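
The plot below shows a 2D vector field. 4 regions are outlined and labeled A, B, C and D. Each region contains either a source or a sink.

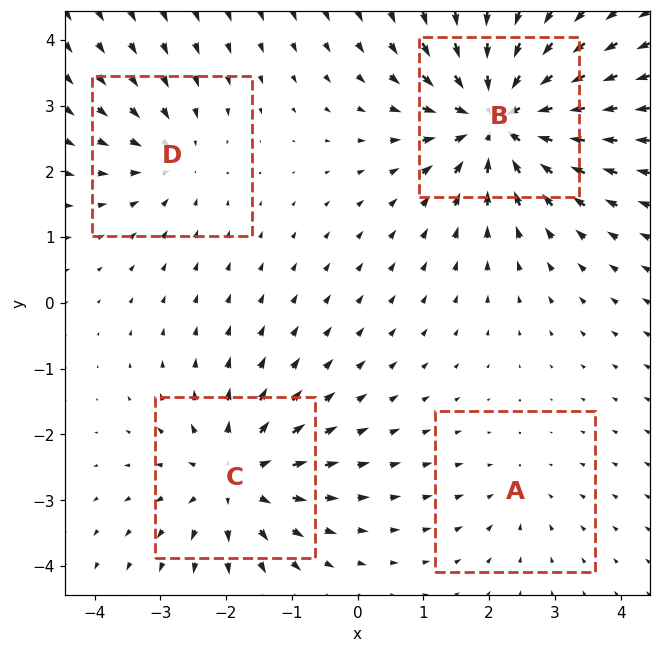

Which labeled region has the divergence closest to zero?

Divergence at each region's feature centre — A: about -2, B: about -8, C: about +5, D: about -3. Region A is closest to zero.

A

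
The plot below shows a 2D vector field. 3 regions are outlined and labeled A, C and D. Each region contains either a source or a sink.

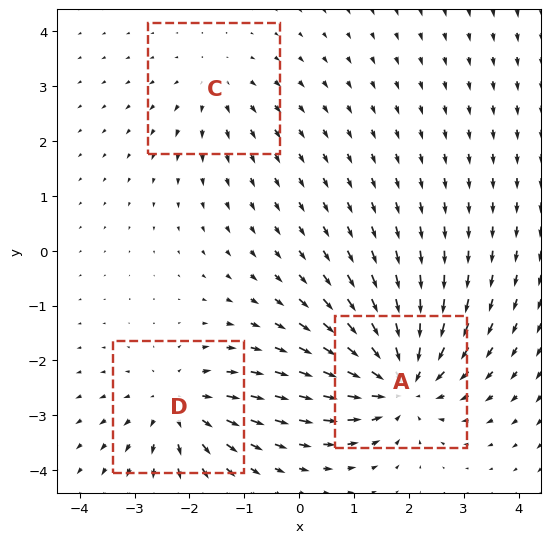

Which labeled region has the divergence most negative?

Divergence at each region's feature centre — A: about -5, C: about +2, D: about +3. Region A is most negative.

A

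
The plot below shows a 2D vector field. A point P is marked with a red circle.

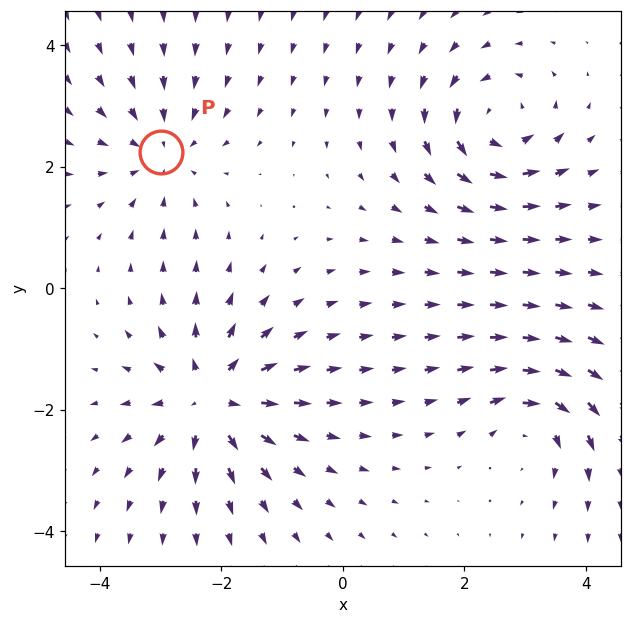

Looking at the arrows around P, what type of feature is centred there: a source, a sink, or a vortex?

sink

At P (-3.0, 2.2) the arrows converge inward. Divergence about -4, curl ≈0 — negative divergence with near-zero curl is a sink.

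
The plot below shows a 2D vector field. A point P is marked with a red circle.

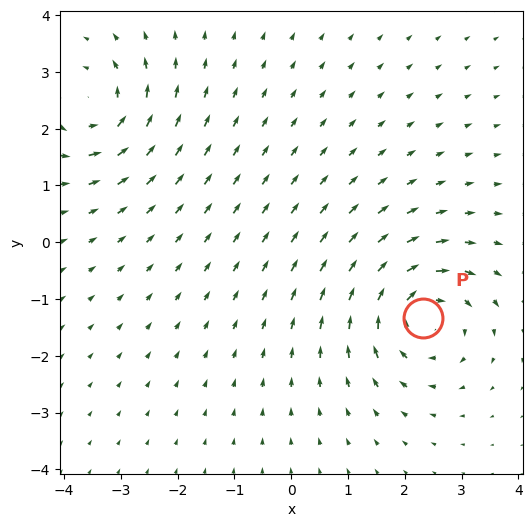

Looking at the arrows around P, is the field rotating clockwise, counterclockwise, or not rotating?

clockwise

Near P at (2.3, -1.3) the arrows circulate clockwise. The curl (z-component) there is about -5; negative curl means clockwise rotation.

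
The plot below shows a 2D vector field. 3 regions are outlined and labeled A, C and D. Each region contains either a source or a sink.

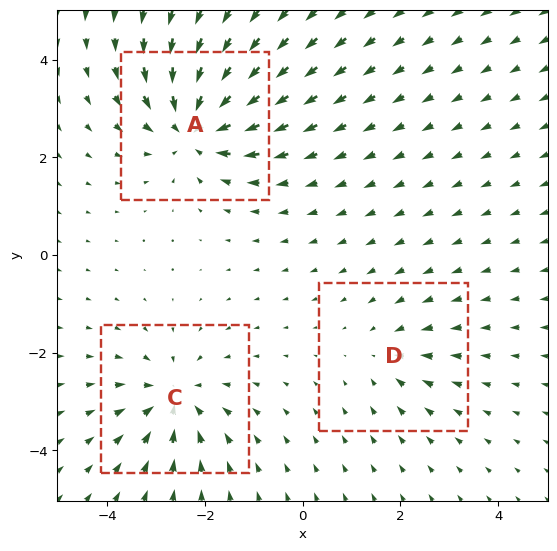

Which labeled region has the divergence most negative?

Divergence at each region's feature centre — A: about -5, C: about -4, D: about -2. Region A is most negative.

A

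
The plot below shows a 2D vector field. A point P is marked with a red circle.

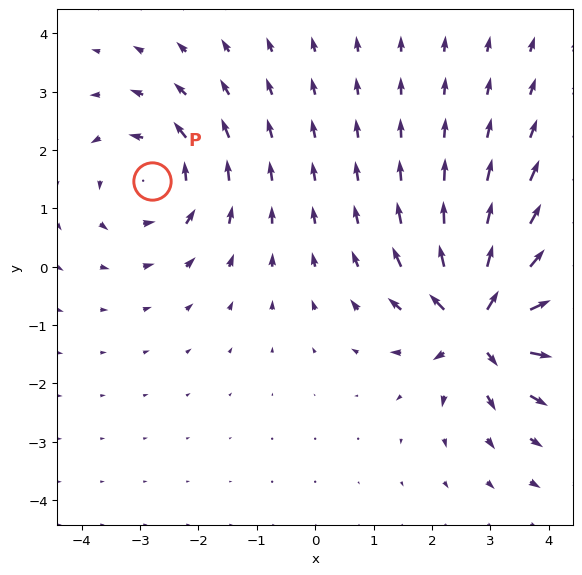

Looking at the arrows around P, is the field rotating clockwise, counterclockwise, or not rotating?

Near P at (-2.8, 1.5) the arrows circulate counterclockwise. The curl (z-component) there is about +3; positive curl means counterclockwise rotation.

counterclockwise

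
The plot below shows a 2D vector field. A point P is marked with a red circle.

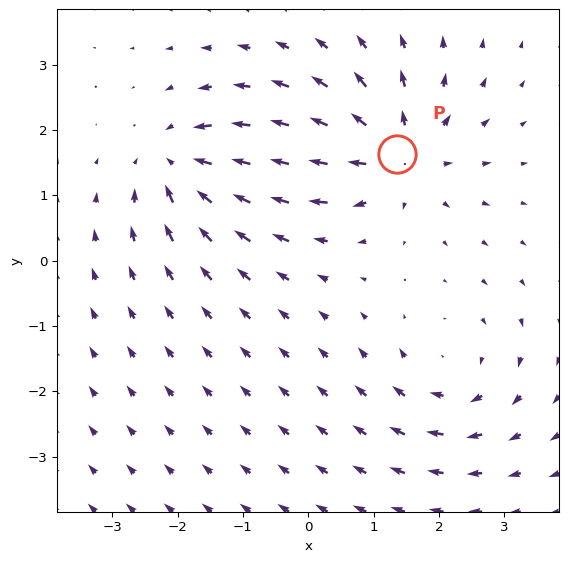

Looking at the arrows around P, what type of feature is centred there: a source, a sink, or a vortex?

At P (1.4, 1.6) the arrows spread outward. Divergence about +6, curl ≈0 — positive divergence with near-zero curl is a source.

source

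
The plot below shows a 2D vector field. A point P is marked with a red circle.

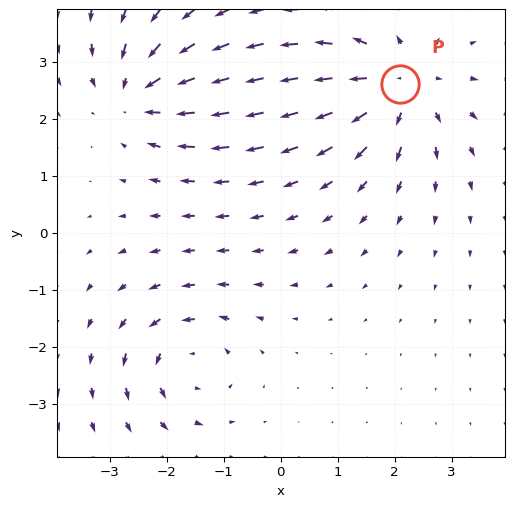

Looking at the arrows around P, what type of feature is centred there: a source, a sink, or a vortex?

At P (2.1, 2.6) the arrows spread outward. Divergence about +5, curl ≈0 — positive divergence with near-zero curl is a source.

source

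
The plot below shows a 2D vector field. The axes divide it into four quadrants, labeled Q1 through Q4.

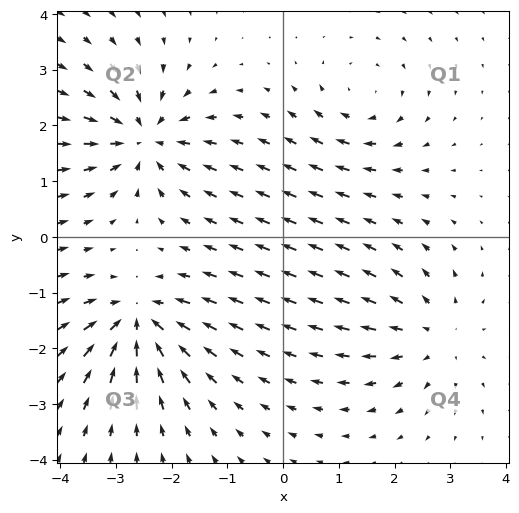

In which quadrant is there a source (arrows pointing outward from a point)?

The source sits at approximately (2.7, -1.8), which lies in quadrant Q4. The divergence there is about +4, positive as expected for a source.

Q4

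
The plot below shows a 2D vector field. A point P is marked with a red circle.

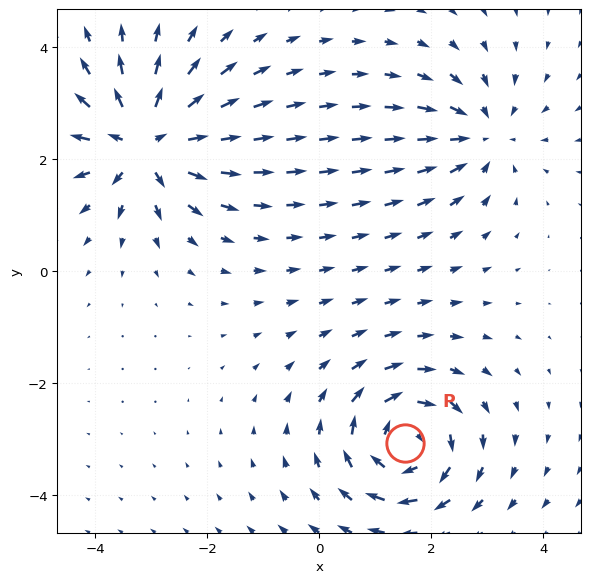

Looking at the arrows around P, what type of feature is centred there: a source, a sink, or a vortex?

At P (1.5, -3.1) the arrows circulate clockwise. Divergence ≈0, curl about -6 — near-zero divergence with nonzero curl is a vortex.

vortex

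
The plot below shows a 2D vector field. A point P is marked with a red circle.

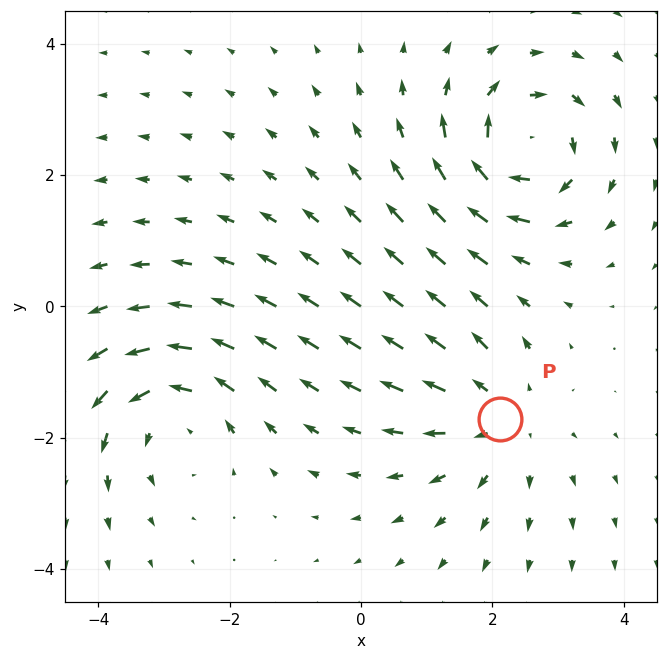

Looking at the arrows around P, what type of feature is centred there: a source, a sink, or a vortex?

At P (2.1, -1.7) the arrows spread outward. Divergence about +3, curl ≈0 — positive divergence with near-zero curl is a source.

source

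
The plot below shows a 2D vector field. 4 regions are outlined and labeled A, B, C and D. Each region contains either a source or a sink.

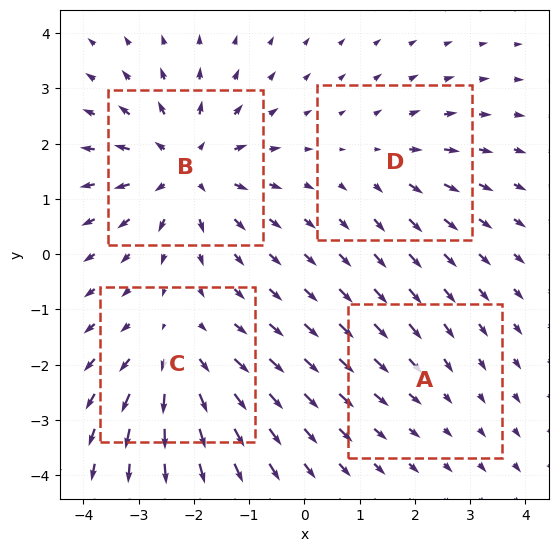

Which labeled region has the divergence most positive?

B

Divergence at each region's feature centre — A: about -2, B: about +6, C: about +5, D: about +3. Region B is most positive.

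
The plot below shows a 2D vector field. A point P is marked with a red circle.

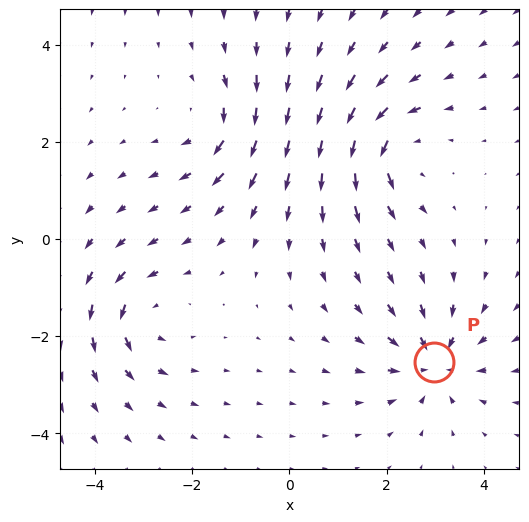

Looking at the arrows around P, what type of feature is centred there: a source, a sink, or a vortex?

sink

At P (3.0, -2.5) the arrows converge inward. Divergence about -6, curl ≈0 — negative divergence with near-zero curl is a sink.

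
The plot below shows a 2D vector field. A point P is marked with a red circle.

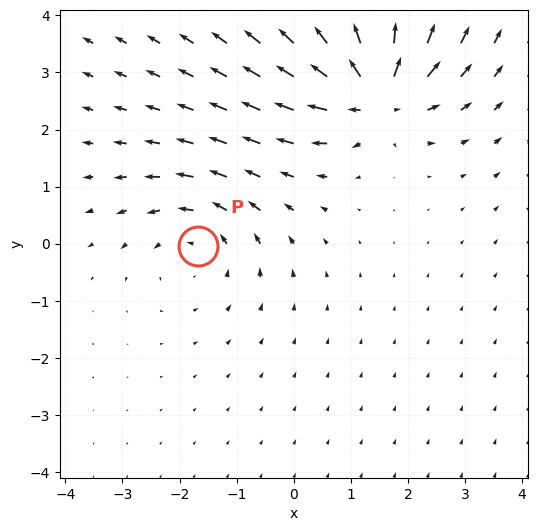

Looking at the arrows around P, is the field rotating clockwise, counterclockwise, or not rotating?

counterclockwise

Near P at (-1.7, -0.0) the arrows circulate counterclockwise. The curl (z-component) there is about +3; positive curl means counterclockwise rotation.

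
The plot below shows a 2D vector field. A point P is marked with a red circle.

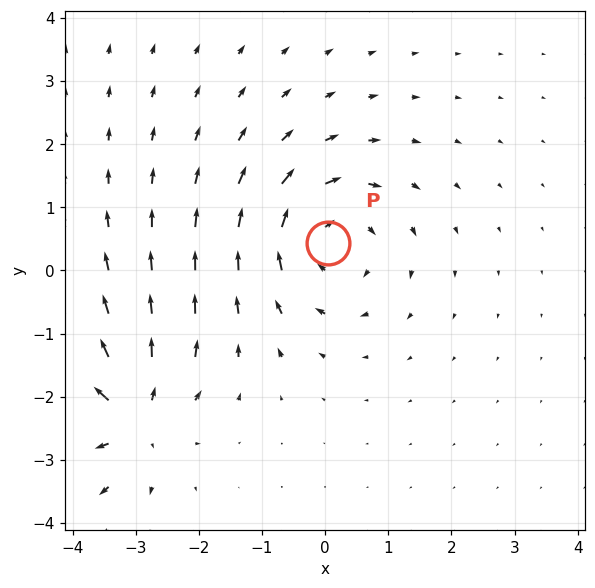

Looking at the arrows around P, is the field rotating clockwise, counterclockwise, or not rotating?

clockwise

Near P at (0.1, 0.4) the arrows circulate clockwise. The curl (z-component) there is about -5; negative curl means clockwise rotation.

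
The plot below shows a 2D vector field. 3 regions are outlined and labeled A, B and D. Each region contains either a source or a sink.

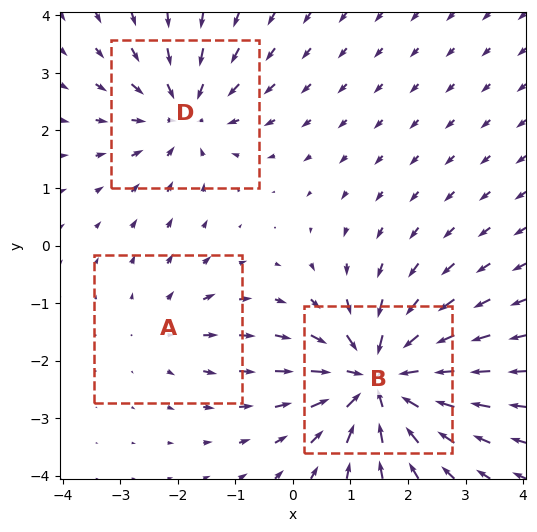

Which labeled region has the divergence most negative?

Divergence at each region's feature centre — A: about +2, B: about -5, D: about -3. Region B is most negative.

B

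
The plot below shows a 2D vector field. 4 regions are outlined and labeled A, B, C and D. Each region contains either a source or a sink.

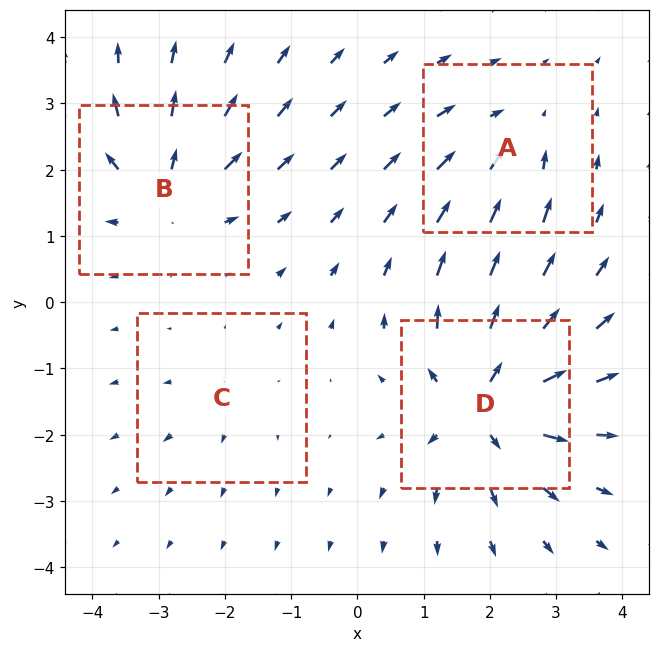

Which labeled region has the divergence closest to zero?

Divergence at each region's feature centre — A: about -3, B: about +5, C: about +2, D: about +7. Region C is closest to zero.

C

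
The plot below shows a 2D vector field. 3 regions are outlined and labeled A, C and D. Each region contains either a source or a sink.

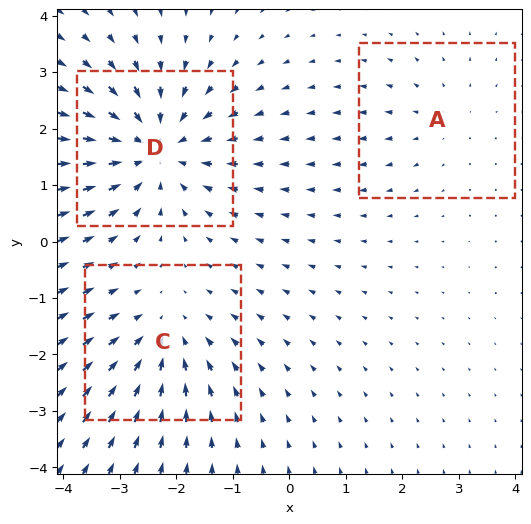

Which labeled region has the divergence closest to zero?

A

Divergence at each region's feature centre — A: about +2, C: about -3, D: about -4. Region A is closest to zero.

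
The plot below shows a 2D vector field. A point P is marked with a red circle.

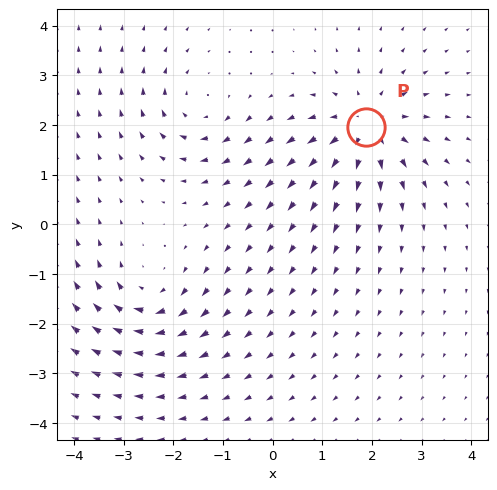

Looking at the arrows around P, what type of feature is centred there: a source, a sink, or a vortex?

At P (1.9, 2.0) the arrows spread outward. Divergence about +5, curl ≈0 — positive divergence with near-zero curl is a source.

source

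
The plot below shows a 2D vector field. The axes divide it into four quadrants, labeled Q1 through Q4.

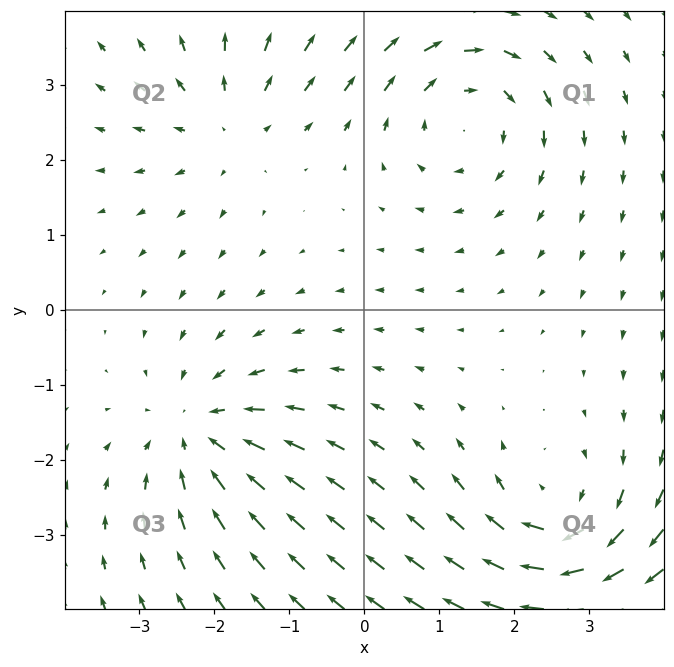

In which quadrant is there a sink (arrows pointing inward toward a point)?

The sink sits at approximately (-2.2, -1.6), which lies in quadrant Q3. The divergence there is about -4, negative as expected for a sink.

Q3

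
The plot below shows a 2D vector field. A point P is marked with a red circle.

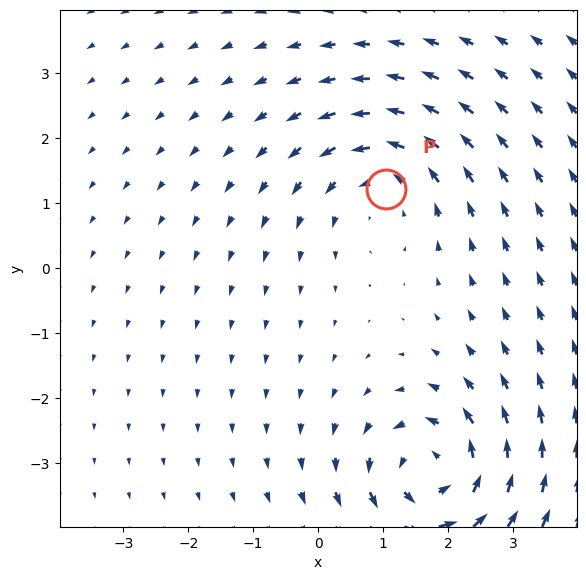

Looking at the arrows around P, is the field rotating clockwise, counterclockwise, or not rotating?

Near P at (1.0, 1.2) the arrows circulate counterclockwise. The curl (z-component) there is about +3; positive curl means counterclockwise rotation.

counterclockwise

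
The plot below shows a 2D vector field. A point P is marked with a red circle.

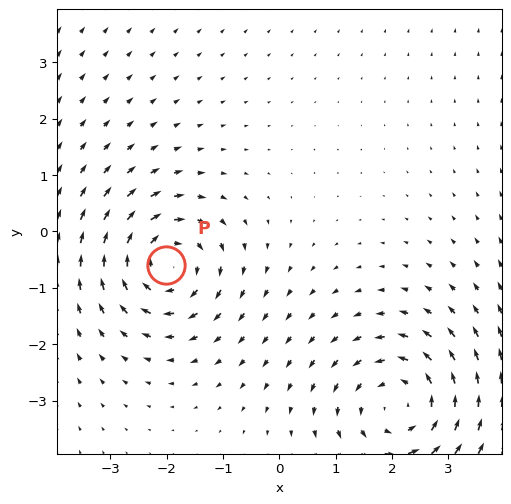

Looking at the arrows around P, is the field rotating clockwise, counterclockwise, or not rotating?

clockwise

Near P at (-2.0, -0.6) the arrows circulate clockwise. The curl (z-component) there is about -5; negative curl means clockwise rotation.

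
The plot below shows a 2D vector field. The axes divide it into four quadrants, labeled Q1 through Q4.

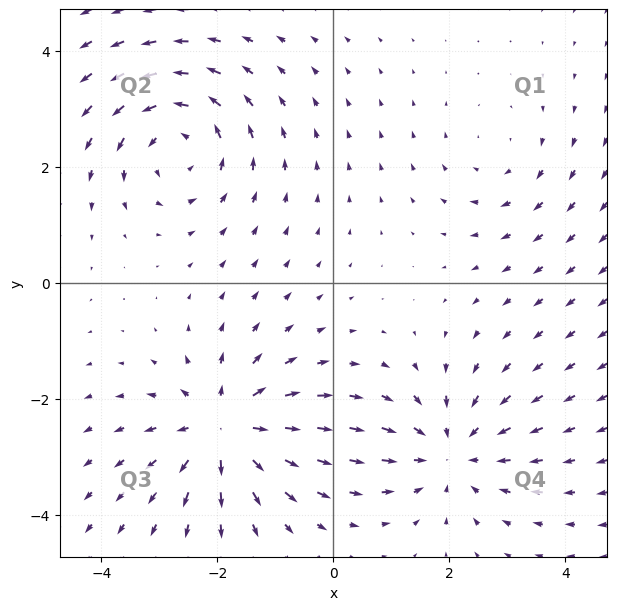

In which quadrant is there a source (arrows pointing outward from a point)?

The source sits at approximately (-1.9, -2.5), which lies in quadrant Q3. The divergence there is about +6, positive as expected for a source.

Q3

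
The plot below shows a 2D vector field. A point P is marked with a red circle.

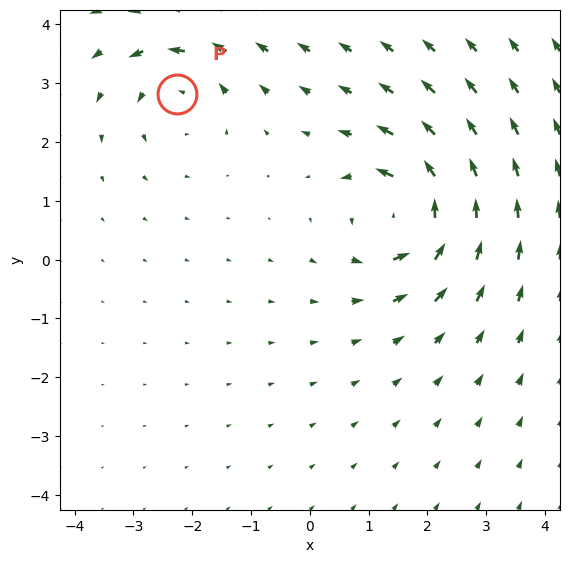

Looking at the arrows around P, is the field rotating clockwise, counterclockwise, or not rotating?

Near P at (-2.3, 2.8) the arrows circulate counterclockwise. The curl (z-component) there is about +4; positive curl means counterclockwise rotation.

counterclockwise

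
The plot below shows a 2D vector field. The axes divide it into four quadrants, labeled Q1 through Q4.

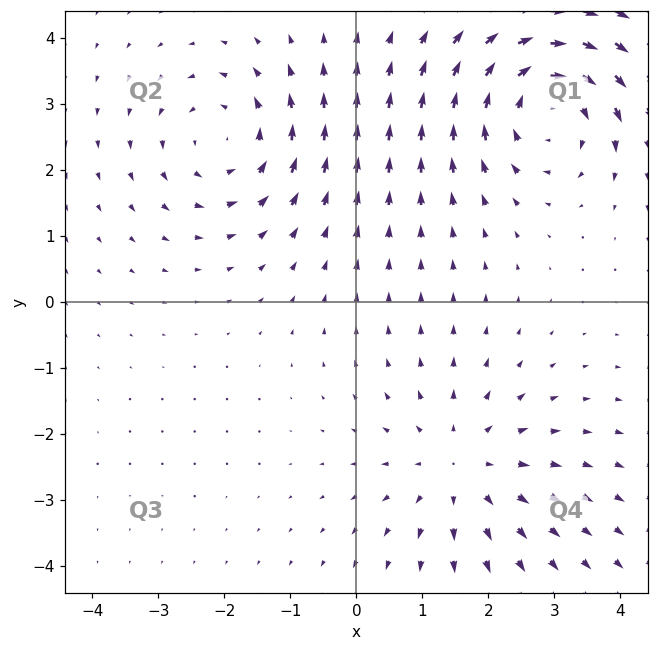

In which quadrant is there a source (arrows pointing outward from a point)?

The source sits at approximately (1.6, -2.5), which lies in quadrant Q4. The divergence there is about +3, positive as expected for a source.

Q4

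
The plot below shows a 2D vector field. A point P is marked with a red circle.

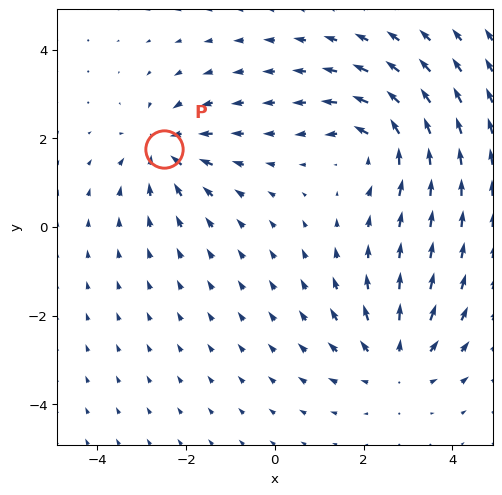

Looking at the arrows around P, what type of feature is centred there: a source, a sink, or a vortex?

At P (-2.5, 1.8) the arrows converge inward. Divergence about -4, curl ≈0 — negative divergence with near-zero curl is a sink.

sink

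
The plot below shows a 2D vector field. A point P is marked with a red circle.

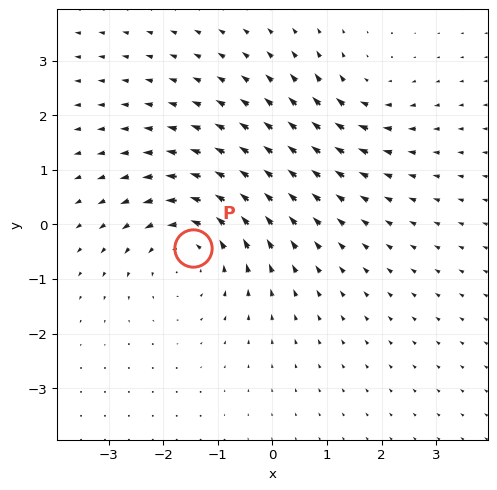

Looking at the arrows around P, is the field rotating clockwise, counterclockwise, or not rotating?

Near P at (-1.5, -0.4) the arrows circulate counterclockwise. The curl (z-component) there is about +4; positive curl means counterclockwise rotation.

counterclockwise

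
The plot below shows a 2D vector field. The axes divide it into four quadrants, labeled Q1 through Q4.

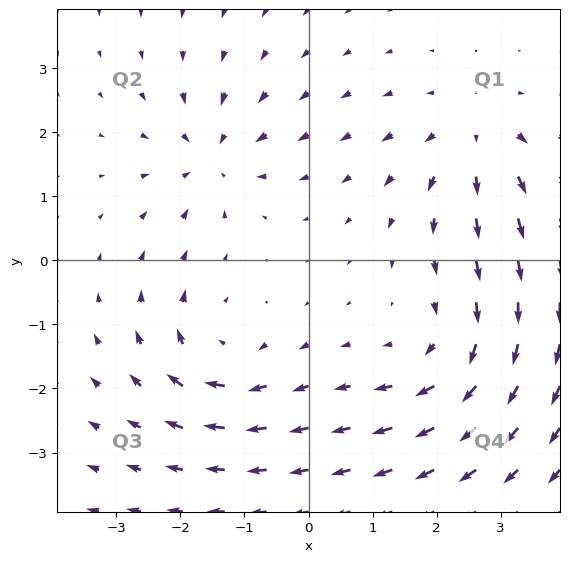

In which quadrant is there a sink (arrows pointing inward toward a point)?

The sink sits at approximately (-1.5, 1.6), which lies in quadrant Q2. The divergence there is about -4, negative as expected for a sink.

Q2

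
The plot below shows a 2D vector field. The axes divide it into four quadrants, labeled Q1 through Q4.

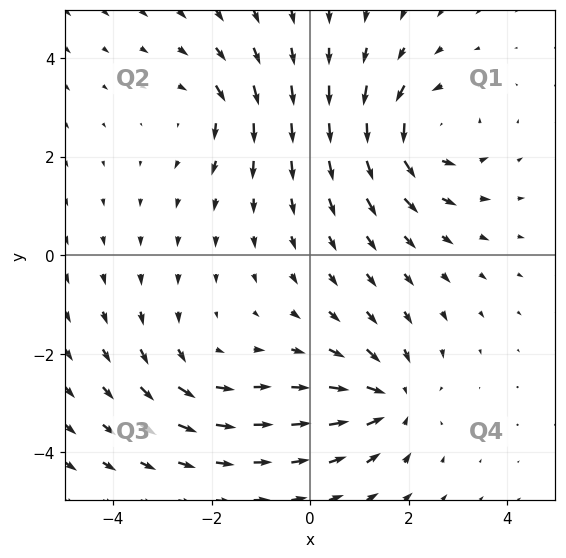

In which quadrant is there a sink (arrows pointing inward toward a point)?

Q4

The sink sits at approximately (1.6, -2.9), which lies in quadrant Q4. The divergence there is about -5, negative as expected for a sink.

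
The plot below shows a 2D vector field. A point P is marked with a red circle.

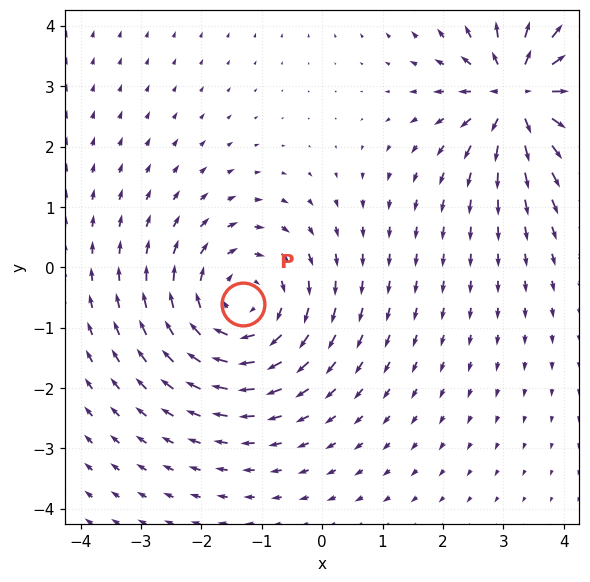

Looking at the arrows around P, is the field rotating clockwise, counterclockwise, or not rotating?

Near P at (-1.3, -0.6) the arrows circulate clockwise. The curl (z-component) there is about -4; negative curl means clockwise rotation.

clockwise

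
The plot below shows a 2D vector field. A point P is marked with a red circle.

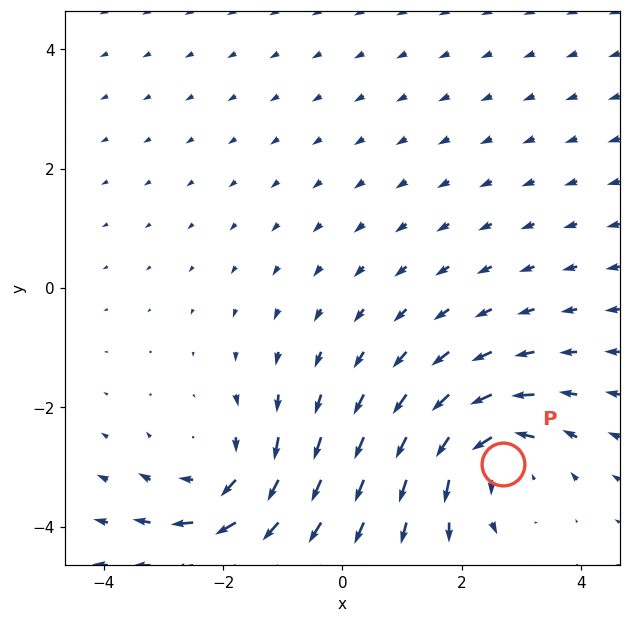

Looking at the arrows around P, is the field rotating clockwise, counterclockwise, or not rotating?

Near P at (2.7, -2.9) the arrows circulate counterclockwise. The curl (z-component) there is about +4; positive curl means counterclockwise rotation.

counterclockwise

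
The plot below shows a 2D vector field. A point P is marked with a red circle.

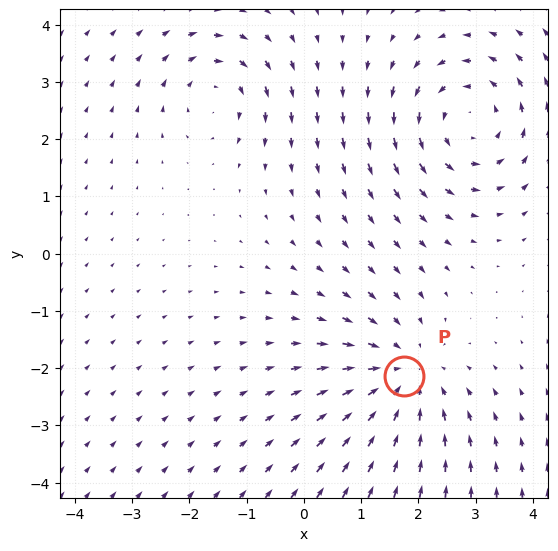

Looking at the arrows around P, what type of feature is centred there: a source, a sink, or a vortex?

sink

At P (1.7, -2.1) the arrows converge inward. Divergence about -4, curl ≈0 — negative divergence with near-zero curl is a sink.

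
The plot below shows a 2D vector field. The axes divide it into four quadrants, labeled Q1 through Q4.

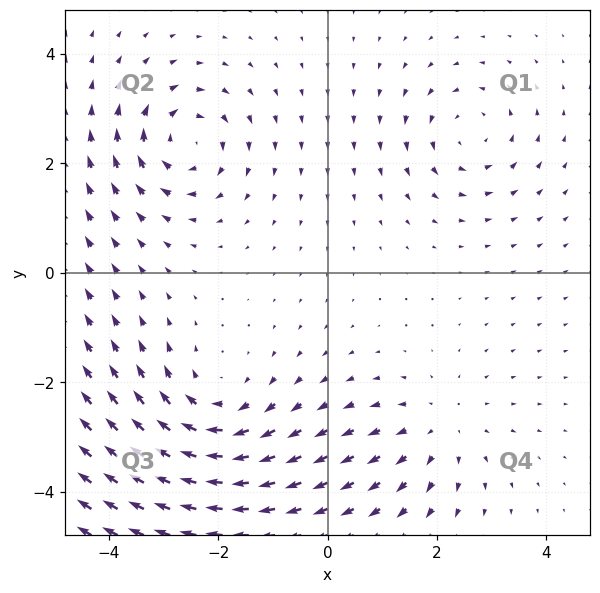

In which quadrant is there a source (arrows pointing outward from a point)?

The source sits at approximately (2.0, -2.9), which lies in quadrant Q4. The divergence there is about +3, positive as expected for a source.

Q4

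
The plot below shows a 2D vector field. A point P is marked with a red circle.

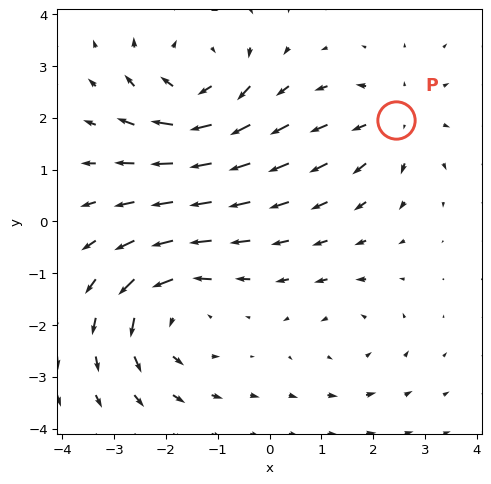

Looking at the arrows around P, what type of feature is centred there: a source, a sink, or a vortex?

At P (2.4, 2.0) the arrows spread outward. Divergence about +3, curl ≈0 — positive divergence with near-zero curl is a source.

source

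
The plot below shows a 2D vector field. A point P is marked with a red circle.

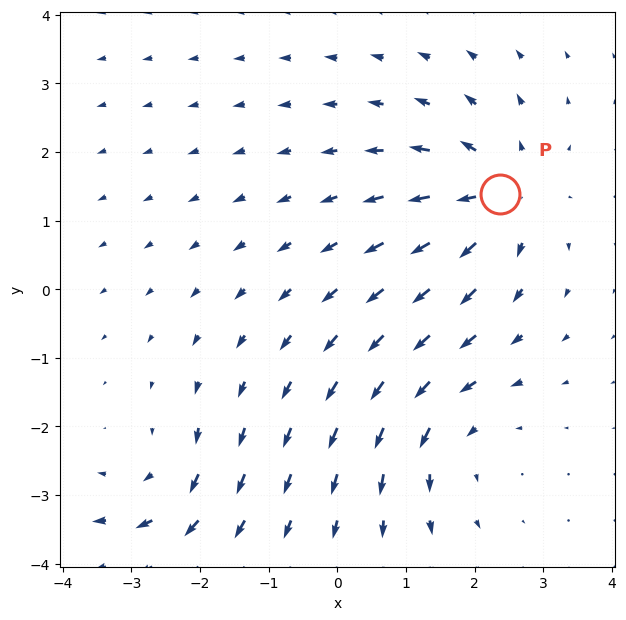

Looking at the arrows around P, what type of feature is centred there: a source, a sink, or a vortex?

At P (2.4, 1.4) the arrows spread outward. Divergence about +6, curl ≈0 — positive divergence with near-zero curl is a source.

source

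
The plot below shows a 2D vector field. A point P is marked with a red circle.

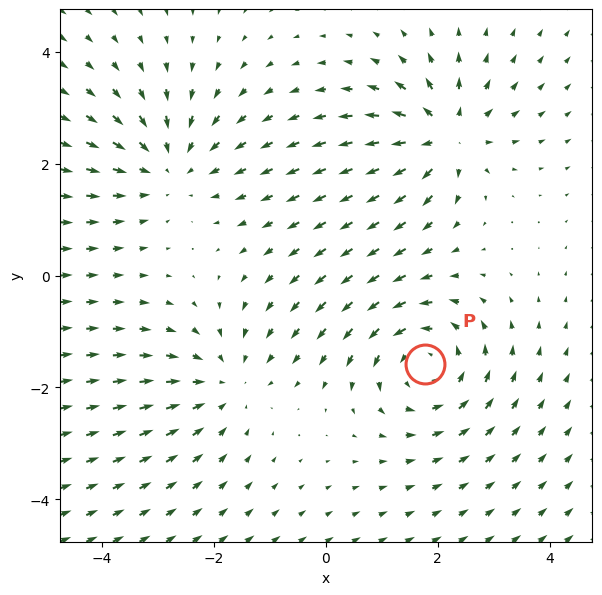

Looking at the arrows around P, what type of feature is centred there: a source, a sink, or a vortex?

At P (1.8, -1.6) the arrows circulate counterclockwise. Divergence ≈0, curl about +4 — near-zero divergence with nonzero curl is a vortex.

vortex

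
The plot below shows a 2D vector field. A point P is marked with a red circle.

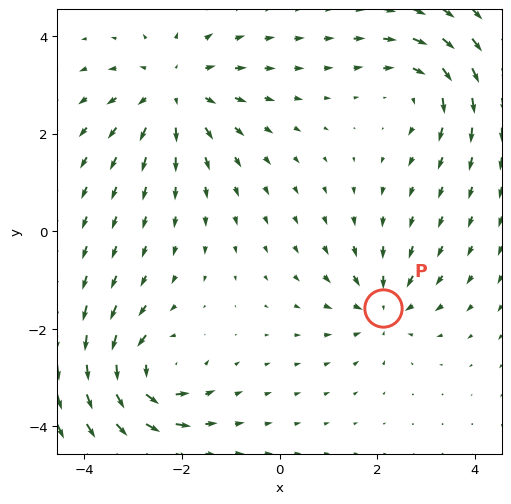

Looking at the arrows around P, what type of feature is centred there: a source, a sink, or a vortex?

At P (2.1, -1.6) the arrows converge inward. Divergence about -4, curl ≈0 — negative divergence with near-zero curl is a sink.

sink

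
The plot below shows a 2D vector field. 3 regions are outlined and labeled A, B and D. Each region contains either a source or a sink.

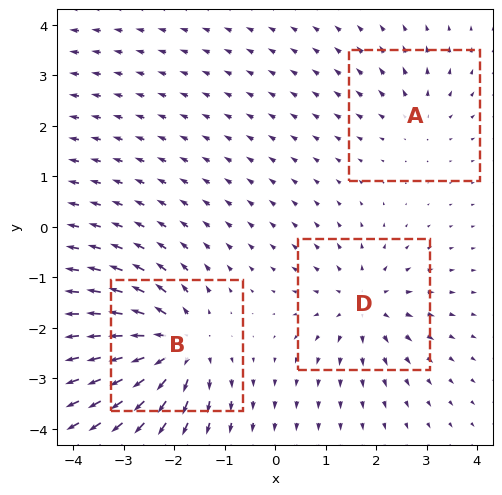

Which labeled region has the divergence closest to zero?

Divergence at each region's feature centre — A: about +2, B: about +6, D: about +4. Region A is closest to zero.

A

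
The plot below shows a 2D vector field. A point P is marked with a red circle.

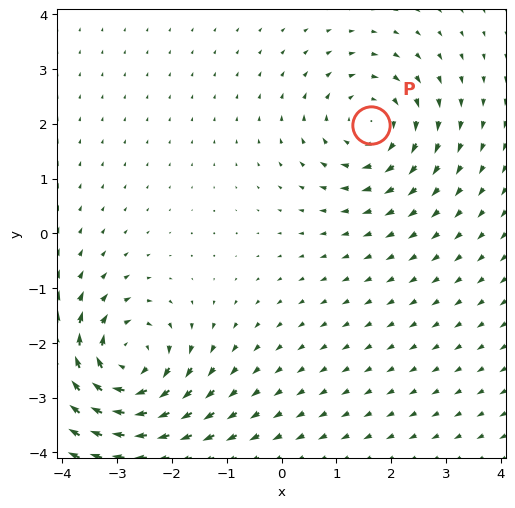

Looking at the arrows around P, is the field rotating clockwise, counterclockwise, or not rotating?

Near P at (1.6, 2.0) the arrows circulate clockwise. The curl (z-component) there is about -3; negative curl means clockwise rotation.

clockwise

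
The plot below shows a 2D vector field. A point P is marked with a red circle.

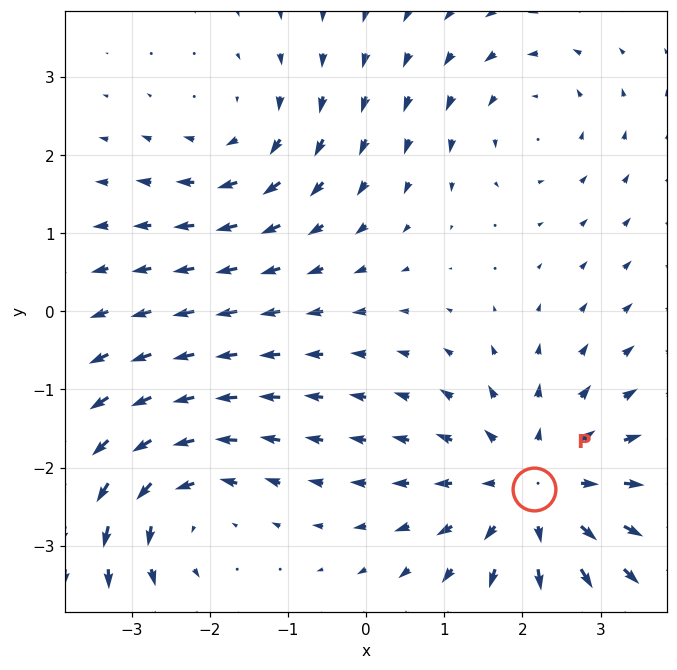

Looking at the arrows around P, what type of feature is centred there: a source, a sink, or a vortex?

source

At P (2.2, -2.3) the arrows spread outward. Divergence about +4, curl ≈0 — positive divergence with near-zero curl is a source.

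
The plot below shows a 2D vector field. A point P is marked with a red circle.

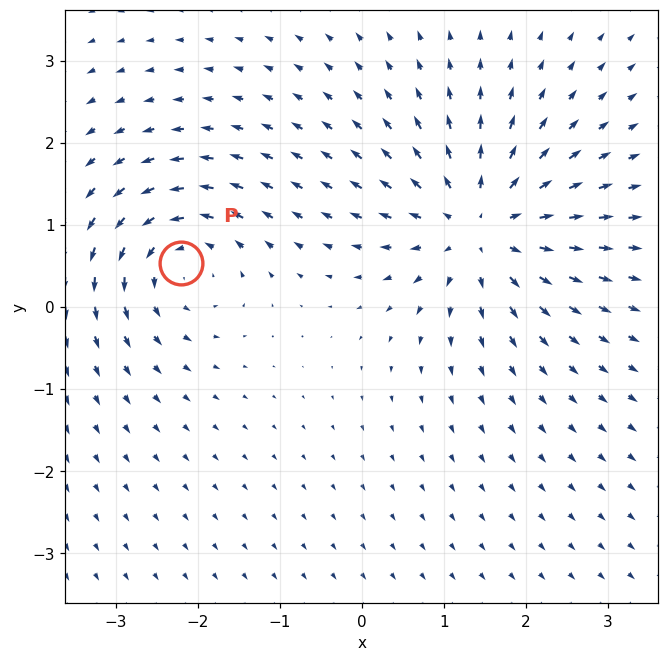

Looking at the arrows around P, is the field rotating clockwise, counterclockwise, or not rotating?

Near P at (-2.2, 0.5) the arrows circulate counterclockwise. The curl (z-component) there is about +5; positive curl means counterclockwise rotation.

counterclockwise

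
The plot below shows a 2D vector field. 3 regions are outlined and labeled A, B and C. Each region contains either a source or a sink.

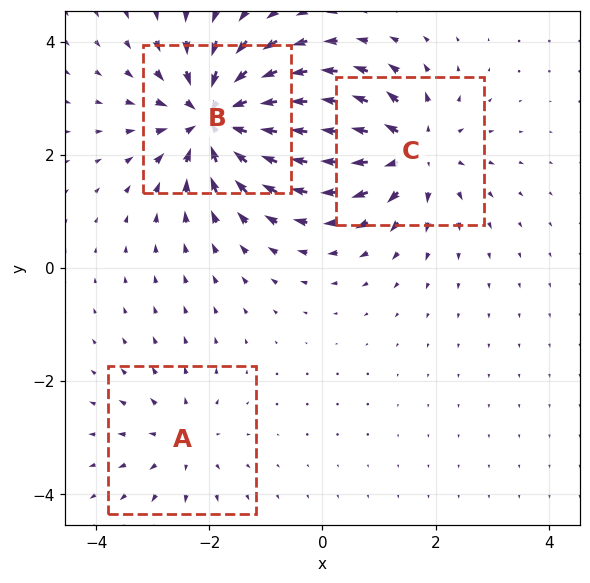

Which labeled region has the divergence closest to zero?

Divergence at each region's feature centre — A: about +2, B: about -6, C: about +4. Region A is closest to zero.

A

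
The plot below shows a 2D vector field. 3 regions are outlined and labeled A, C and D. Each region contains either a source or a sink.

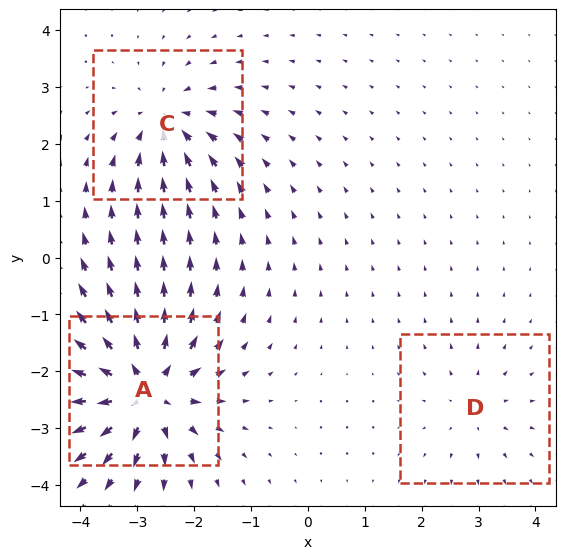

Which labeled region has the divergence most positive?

Divergence at each region's feature centre — A: about +7, C: about -4, D: about +2. Region A is most positive.

A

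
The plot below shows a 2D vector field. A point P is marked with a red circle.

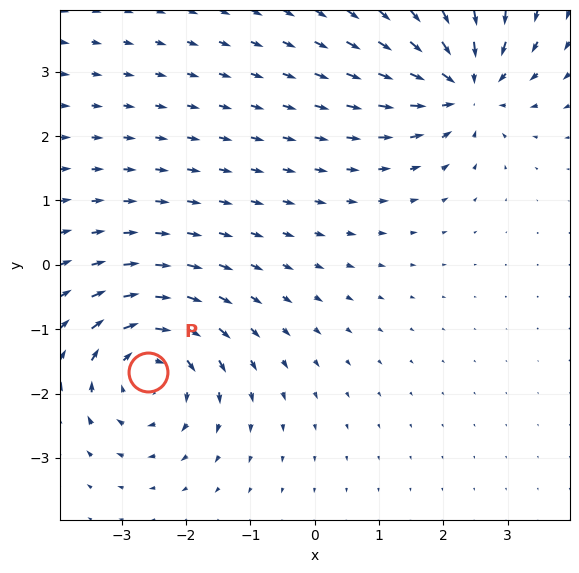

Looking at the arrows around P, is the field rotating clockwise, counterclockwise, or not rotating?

clockwise

Near P at (-2.6, -1.7) the arrows circulate clockwise. The curl (z-component) there is about -5; negative curl means clockwise rotation.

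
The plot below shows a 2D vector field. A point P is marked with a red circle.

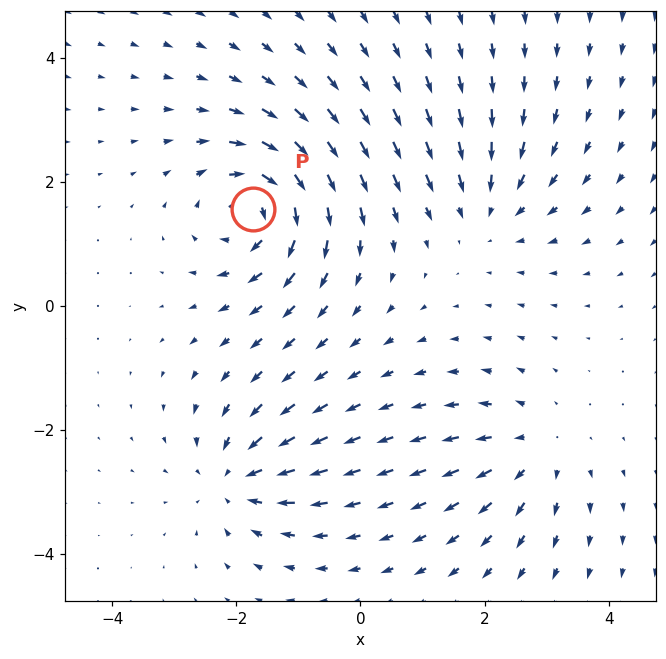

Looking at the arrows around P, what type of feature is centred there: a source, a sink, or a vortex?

vortex

At P (-1.7, 1.6) the arrows circulate clockwise. Divergence ≈0, curl about -6 — near-zero divergence with nonzero curl is a vortex.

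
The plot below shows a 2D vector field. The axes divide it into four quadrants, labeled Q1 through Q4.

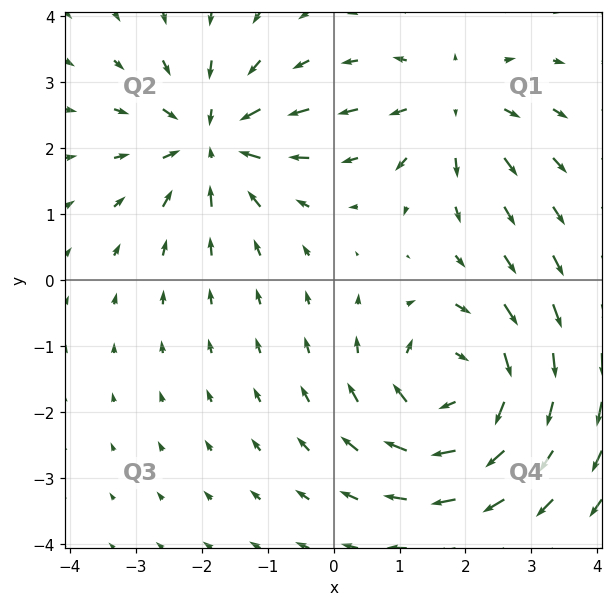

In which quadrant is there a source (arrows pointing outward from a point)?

The source sits at approximately (1.8, 2.6), which lies in quadrant Q1. The divergence there is about +3, positive as expected for a source.

Q1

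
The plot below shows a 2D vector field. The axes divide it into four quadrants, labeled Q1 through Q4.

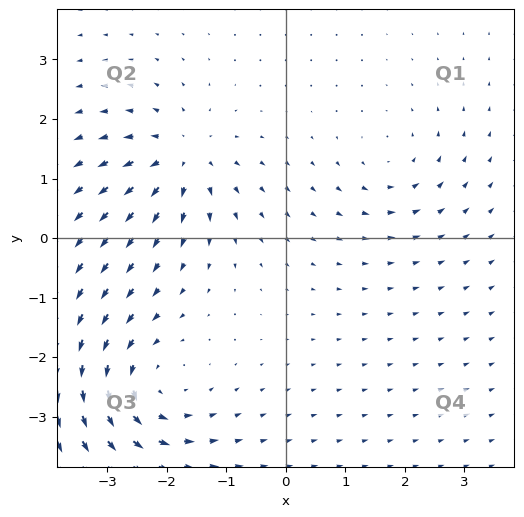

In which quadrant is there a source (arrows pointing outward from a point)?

Q2

The source sits at approximately (-1.7, 1.4), which lies in quadrant Q2. The divergence there is about +5, positive as expected for a source.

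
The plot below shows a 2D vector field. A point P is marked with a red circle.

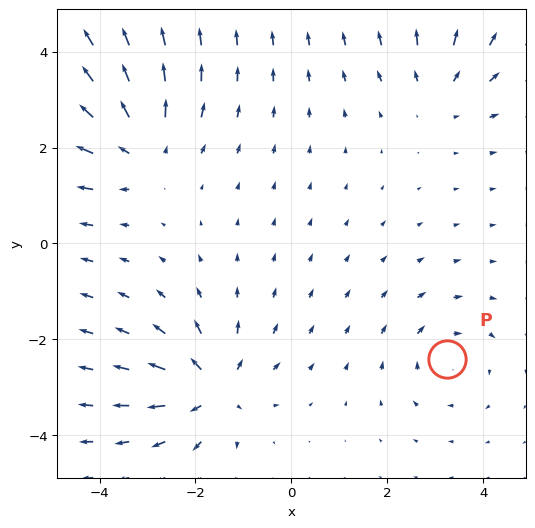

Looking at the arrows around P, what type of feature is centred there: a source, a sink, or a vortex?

At P (3.2, -2.4) the arrows circulate clockwise. Divergence ≈0, curl about -3 — near-zero divergence with nonzero curl is a vortex.

vortex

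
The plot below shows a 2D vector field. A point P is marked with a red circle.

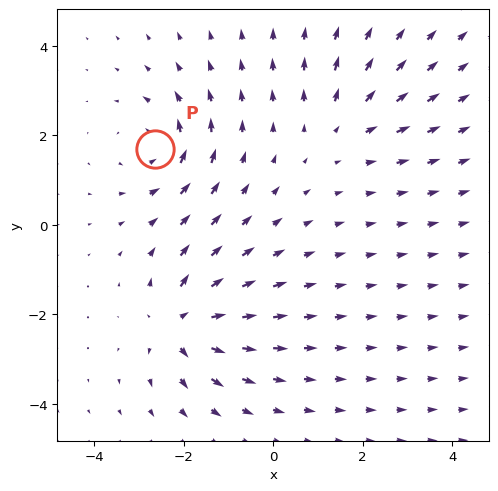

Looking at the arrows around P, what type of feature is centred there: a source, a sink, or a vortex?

At P (-2.6, 1.7) the arrows circulate counterclockwise. Divergence ≈0, curl about +4 — near-zero divergence with nonzero curl is a vortex.

vortex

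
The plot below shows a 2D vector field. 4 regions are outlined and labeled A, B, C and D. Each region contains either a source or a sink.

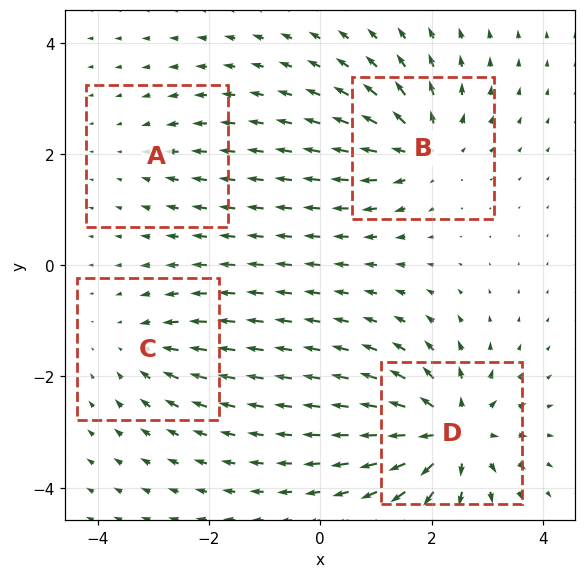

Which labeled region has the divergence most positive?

Divergence at each region's feature centre — A: about -2, B: about +6, C: about -4, D: about +8. Region D is most positive.

D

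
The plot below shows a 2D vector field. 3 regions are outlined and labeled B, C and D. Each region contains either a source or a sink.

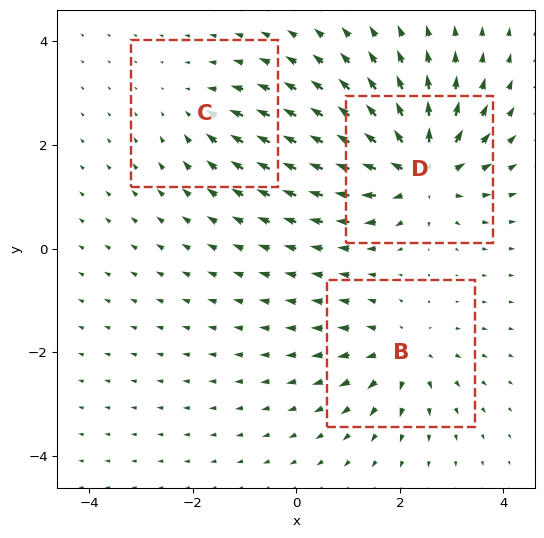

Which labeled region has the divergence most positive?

Divergence at each region's feature centre — B: about +4, C: about -2, D: about +6. Region D is most positive.

D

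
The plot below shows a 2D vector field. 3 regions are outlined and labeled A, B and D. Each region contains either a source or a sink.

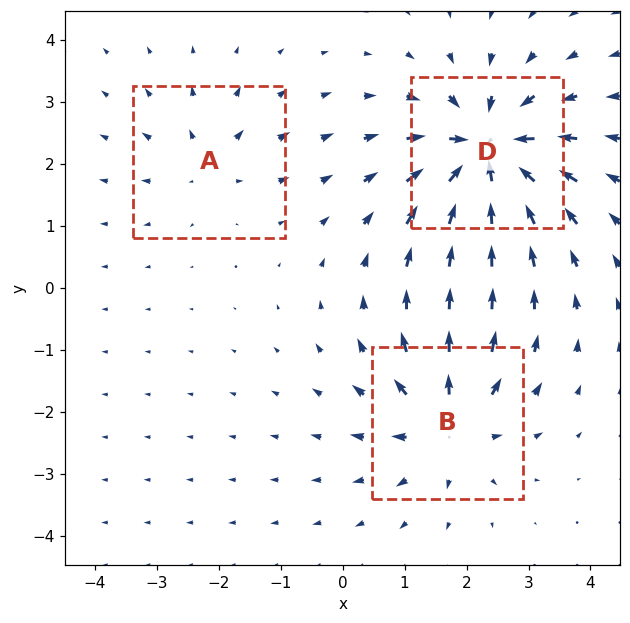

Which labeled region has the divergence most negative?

Divergence at each region's feature centre — A: about +2, B: about +4, D: about -6. Region D is most negative.

D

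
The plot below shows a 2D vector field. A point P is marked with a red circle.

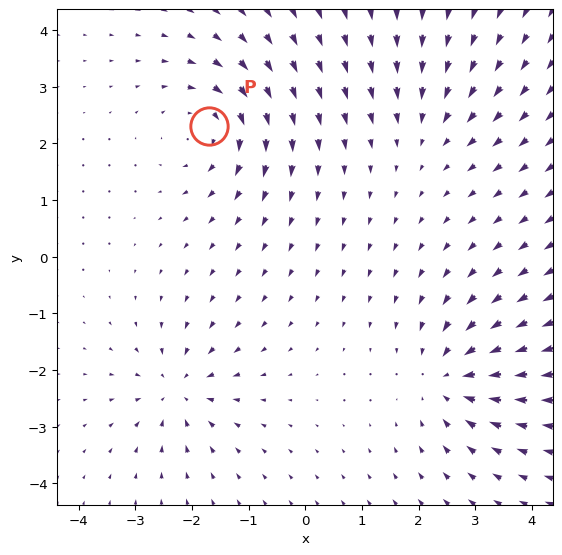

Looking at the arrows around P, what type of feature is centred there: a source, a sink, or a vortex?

vortex

At P (-1.7, 2.3) the arrows circulate clockwise. Divergence ≈0, curl about -5 — near-zero divergence with nonzero curl is a vortex.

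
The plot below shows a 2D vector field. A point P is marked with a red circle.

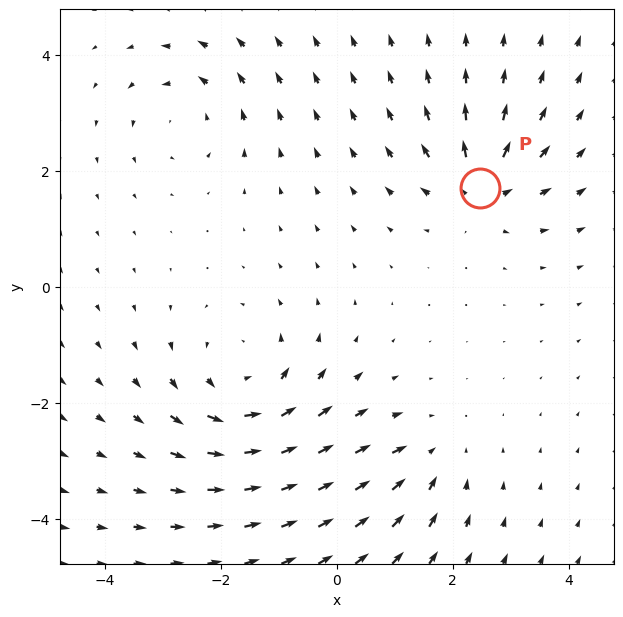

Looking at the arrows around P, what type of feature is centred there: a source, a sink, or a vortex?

At P (2.5, 1.7) the arrows spread outward. Divergence about +5, curl ≈0 — positive divergence with near-zero curl is a source.

source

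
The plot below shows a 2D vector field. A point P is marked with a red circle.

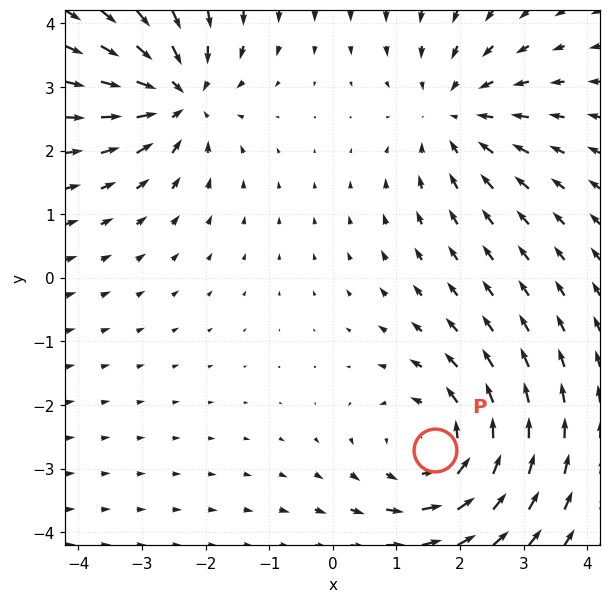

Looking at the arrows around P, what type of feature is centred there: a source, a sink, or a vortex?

vortex

At P (1.6, -2.7) the arrows circulate counterclockwise. Divergence ≈0, curl about +4 — near-zero divergence with nonzero curl is a vortex.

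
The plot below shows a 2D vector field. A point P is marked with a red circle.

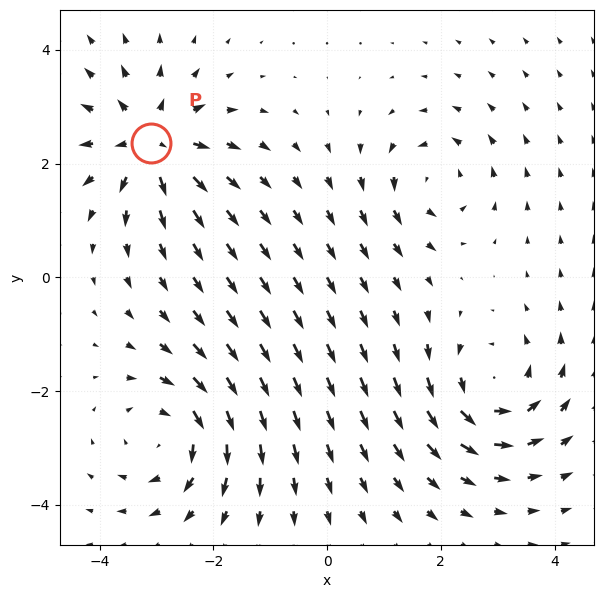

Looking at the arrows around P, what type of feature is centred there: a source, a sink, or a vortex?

source

At P (-3.1, 2.4) the arrows spread outward. Divergence about +6, curl ≈0 — positive divergence with near-zero curl is a source.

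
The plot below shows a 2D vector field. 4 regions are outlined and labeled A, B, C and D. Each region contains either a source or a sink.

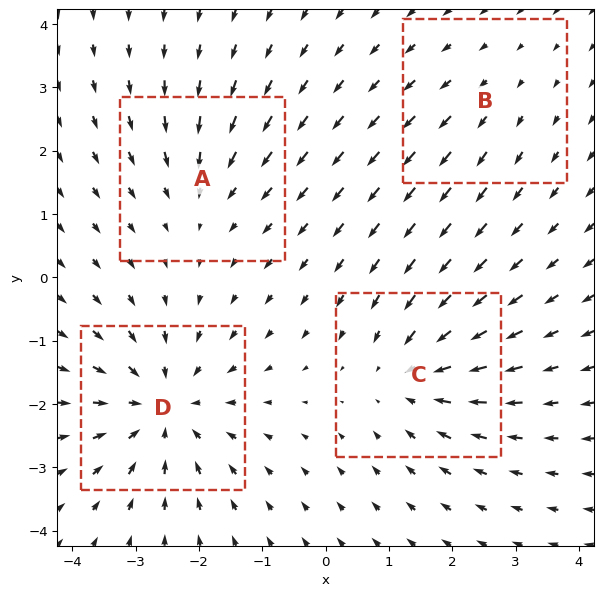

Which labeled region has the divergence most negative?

Divergence at each region's feature centre — A: about -3, B: about +2, C: about -5, D: about -6. Region D is most negative.

D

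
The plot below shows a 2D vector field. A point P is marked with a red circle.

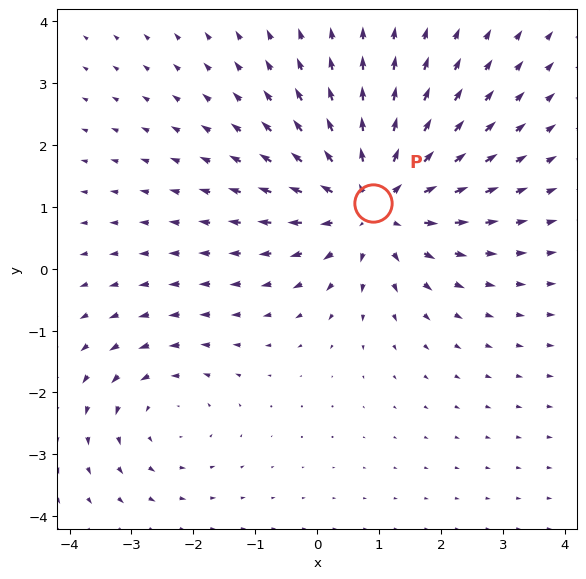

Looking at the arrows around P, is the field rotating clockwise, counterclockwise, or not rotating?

not rotating

Near P at (0.9, 1.1) the arrows show no circulation. The curl there is ≈0.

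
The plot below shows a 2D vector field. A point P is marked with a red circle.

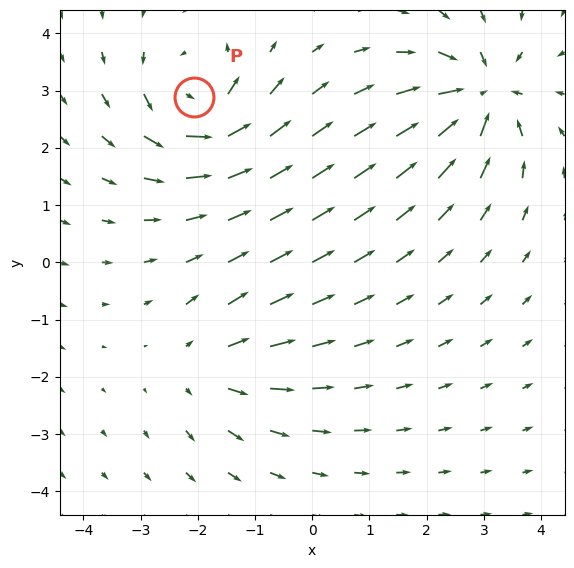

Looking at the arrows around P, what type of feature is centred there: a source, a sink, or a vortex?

vortex

At P (-2.1, 2.9) the arrows circulate counterclockwise. Divergence ≈0, curl about +6 — near-zero divergence with nonzero curl is a vortex.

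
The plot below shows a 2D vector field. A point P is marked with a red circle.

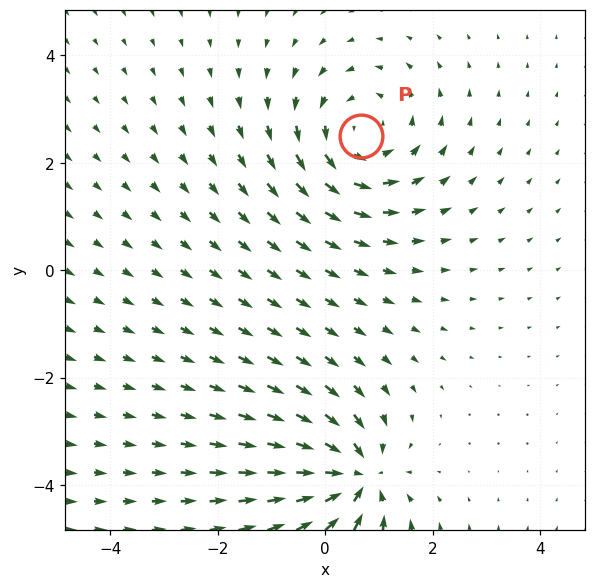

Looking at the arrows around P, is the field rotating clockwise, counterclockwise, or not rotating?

counterclockwise

Near P at (0.7, 2.5) the arrows circulate counterclockwise. The curl (z-component) there is about +4; positive curl means counterclockwise rotation.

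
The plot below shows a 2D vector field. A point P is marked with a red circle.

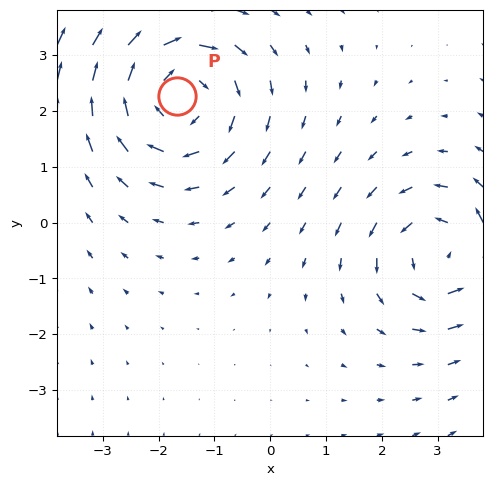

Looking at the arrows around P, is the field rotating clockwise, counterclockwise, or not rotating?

Near P at (-1.7, 2.3) the arrows circulate clockwise. The curl (z-component) there is about -3; negative curl means clockwise rotation.

clockwise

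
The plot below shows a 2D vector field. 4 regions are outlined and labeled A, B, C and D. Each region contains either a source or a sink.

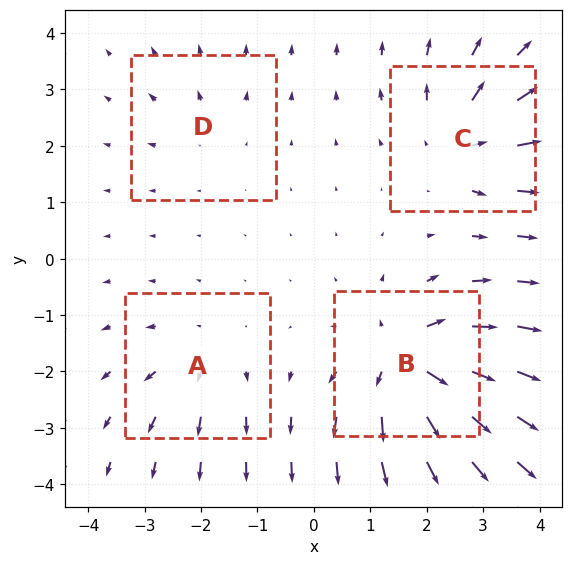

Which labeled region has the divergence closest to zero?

Divergence at each region's feature centre — A: about +4, B: about +9, C: about +6, D: about +2. Region D is closest to zero.

D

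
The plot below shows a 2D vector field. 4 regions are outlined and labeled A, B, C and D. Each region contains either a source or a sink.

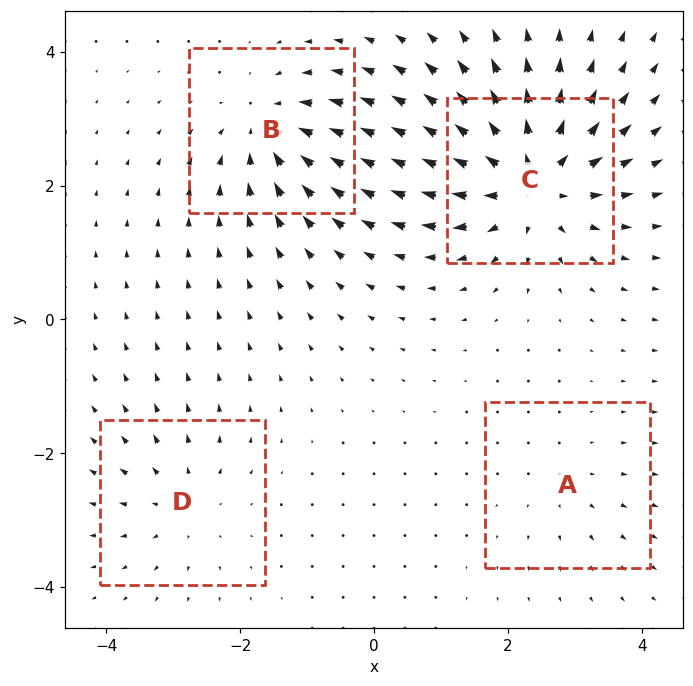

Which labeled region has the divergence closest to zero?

Divergence at each region's feature centre — A: about +2, B: about -5, C: about +8, D: about +3. Region A is closest to zero.

A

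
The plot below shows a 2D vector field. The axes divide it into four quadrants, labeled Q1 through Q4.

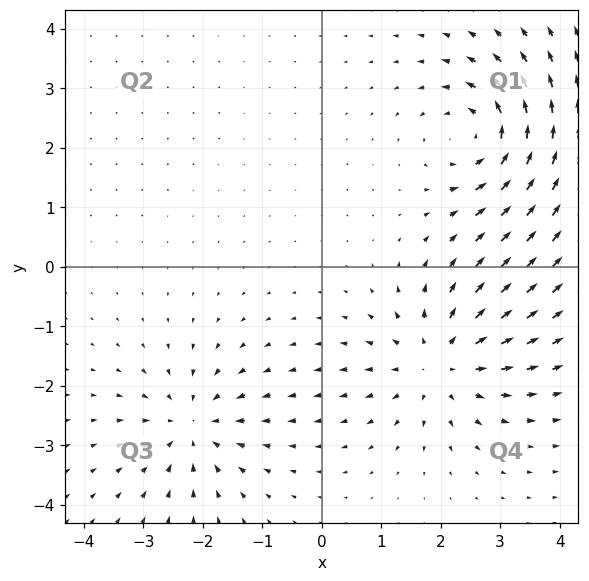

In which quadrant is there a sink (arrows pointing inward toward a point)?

The sink sits at approximately (-2.2, -2.7), which lies in quadrant Q3. The divergence there is about -4, negative as expected for a sink.

Q3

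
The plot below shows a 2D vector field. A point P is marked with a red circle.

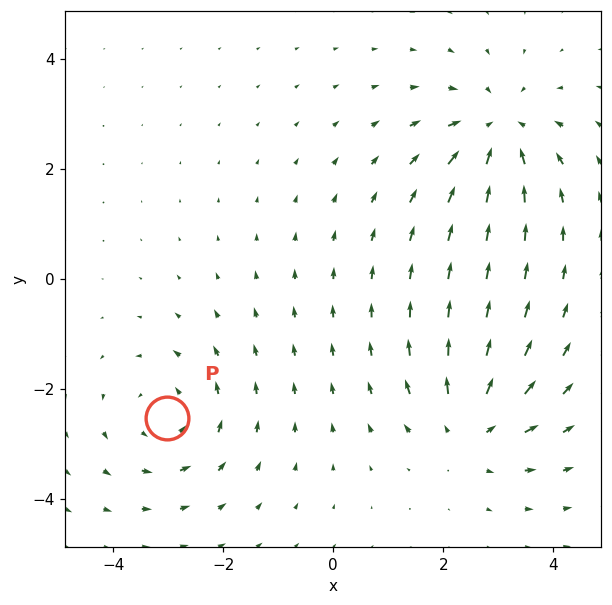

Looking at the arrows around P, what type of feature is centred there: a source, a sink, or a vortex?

At P (-3.0, -2.5) the arrows circulate counterclockwise. Divergence ≈0, curl about +4 — near-zero divergence with nonzero curl is a vortex.

vortex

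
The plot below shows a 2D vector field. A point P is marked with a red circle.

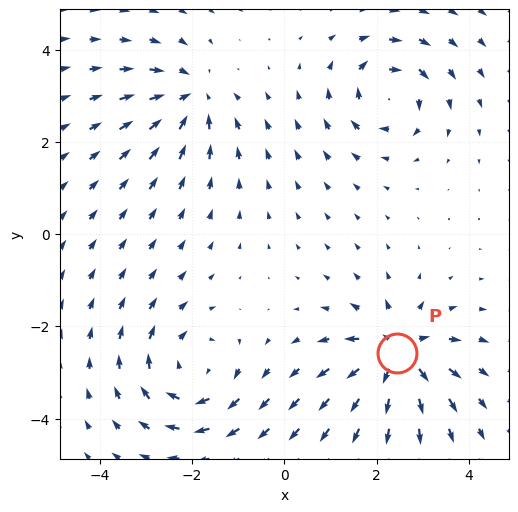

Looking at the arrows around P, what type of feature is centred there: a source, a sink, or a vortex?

source

At P (2.5, -2.6) the arrows spread outward. Divergence about +6, curl ≈0 — positive divergence with near-zero curl is a source.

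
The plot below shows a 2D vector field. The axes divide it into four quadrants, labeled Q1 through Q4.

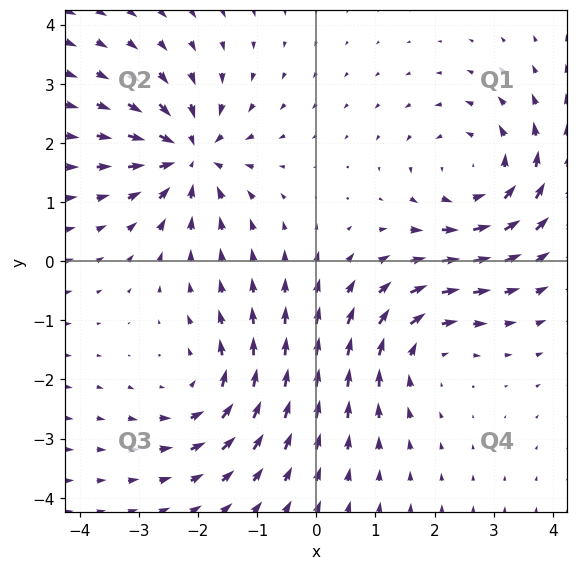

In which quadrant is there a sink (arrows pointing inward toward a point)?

The sink sits at approximately (-2.1, 1.8), which lies in quadrant Q2. The divergence there is about -6, negative as expected for a sink.

Q2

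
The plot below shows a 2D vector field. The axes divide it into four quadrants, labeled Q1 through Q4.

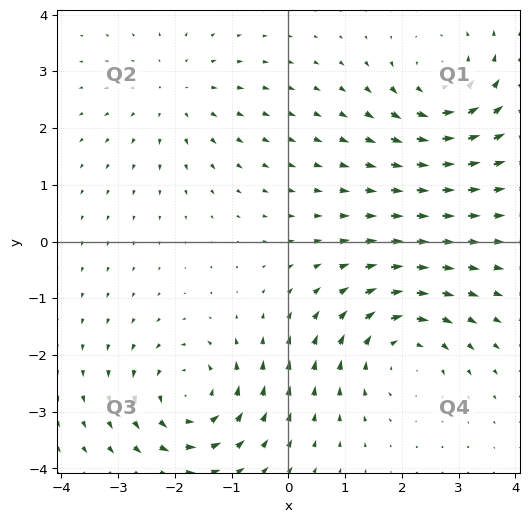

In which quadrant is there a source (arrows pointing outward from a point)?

Q2

The source sits at approximately (-2.0, 2.6), which lies in quadrant Q2. The divergence there is about +3, positive as expected for a source.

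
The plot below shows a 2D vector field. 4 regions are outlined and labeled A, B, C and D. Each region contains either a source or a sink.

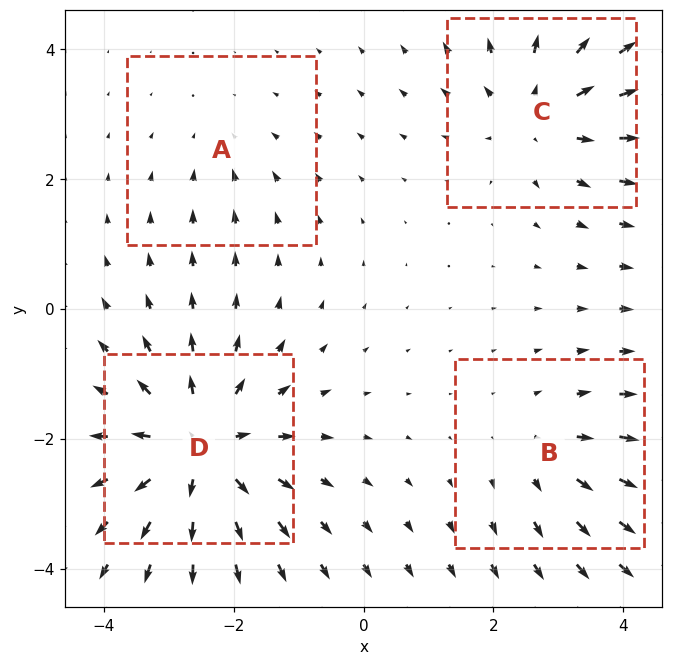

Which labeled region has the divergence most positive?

Divergence at each region's feature centre — A: about -2, B: about +3, C: about +4, D: about +6. Region D is most positive.

D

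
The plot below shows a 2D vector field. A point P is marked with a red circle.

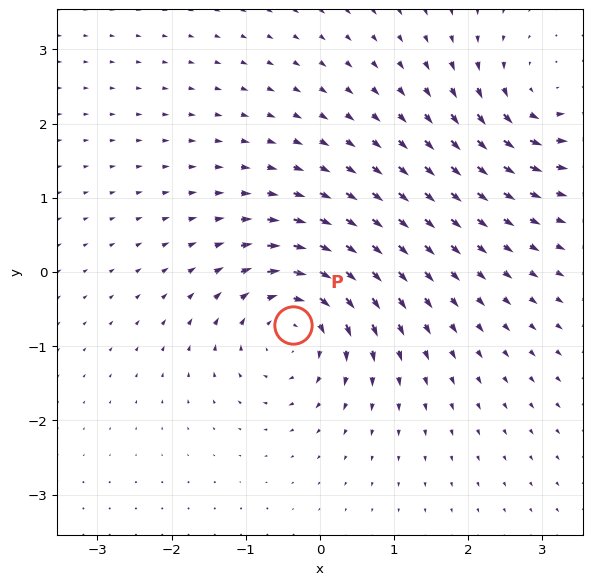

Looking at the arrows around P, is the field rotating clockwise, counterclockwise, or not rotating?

Near P at (-0.4, -0.7) the arrows circulate clockwise. The curl (z-component) there is about -5; negative curl means clockwise rotation.

clockwise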